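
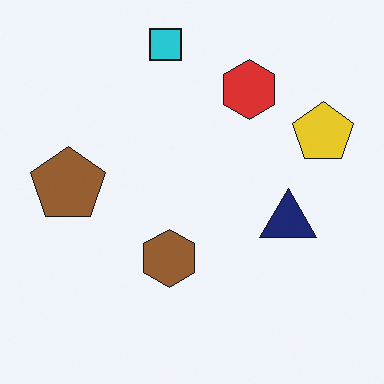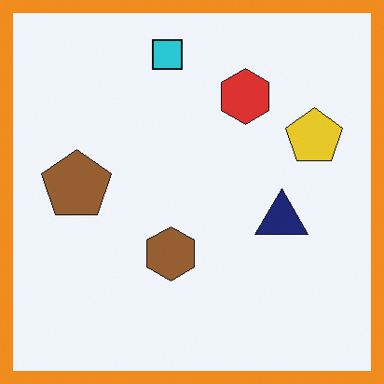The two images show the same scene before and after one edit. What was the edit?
It was framed with a orange border.

A solid orange frame runs around the edge of the second image, with the content slightly shrunk inside it.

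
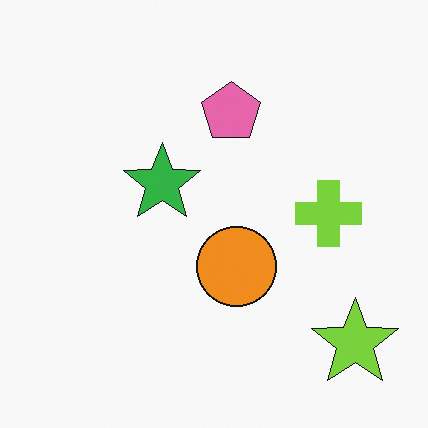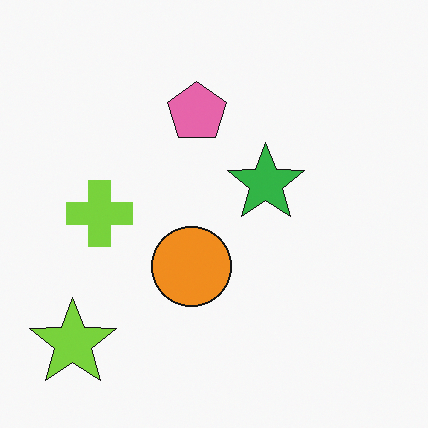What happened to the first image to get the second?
The second image is the first flipped horizontally (left ↔ right).

The lime star is in the bottom-right of the first image and the bottom-left of the second — shapes on opposite sides of the vertical midline have swapped in a mirror flip.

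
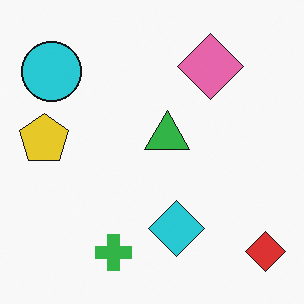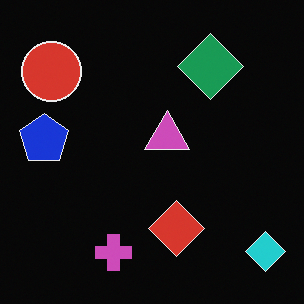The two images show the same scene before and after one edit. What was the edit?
This is the original image color-inverted (negative).

The light background has become dark and every shape's color is its complement — a photographic negative.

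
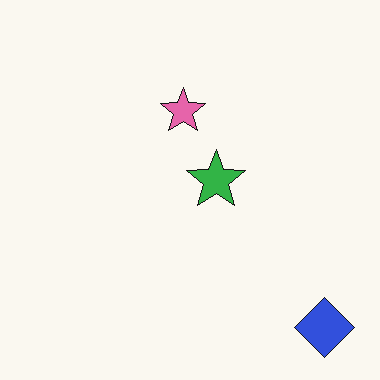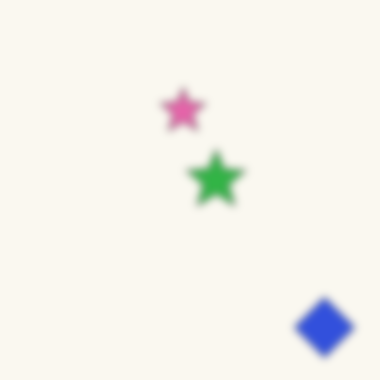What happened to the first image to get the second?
Moderately blurred.

Shape edges and outlines are uniformly softened across the whole image.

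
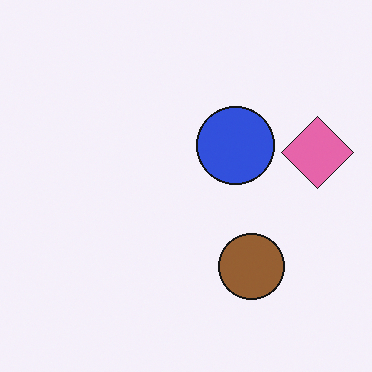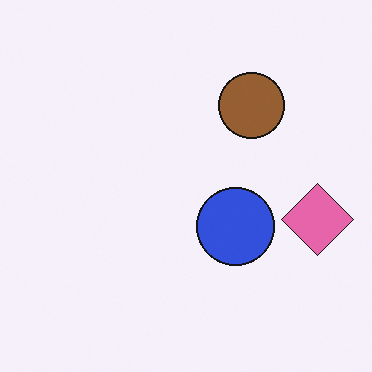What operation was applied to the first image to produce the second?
It was flipped vertically (top ↔ bottom).

The brown circle is in the bottom-right of the first image and the top-right of the second — shapes on opposite sides of the horizontal midline have swapped in a mirror flip.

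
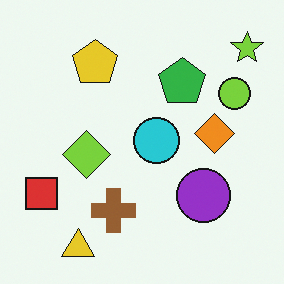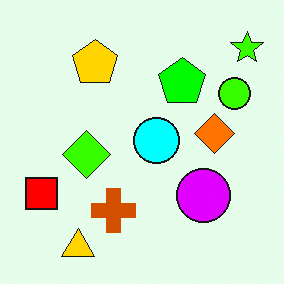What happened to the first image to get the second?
Made much more vivid (saturation change).

All colors are more vivid — a global saturation change.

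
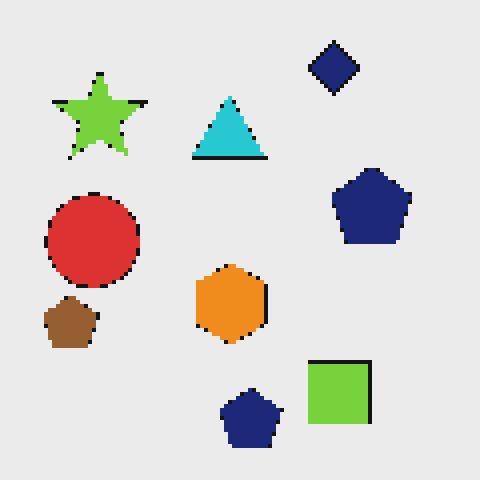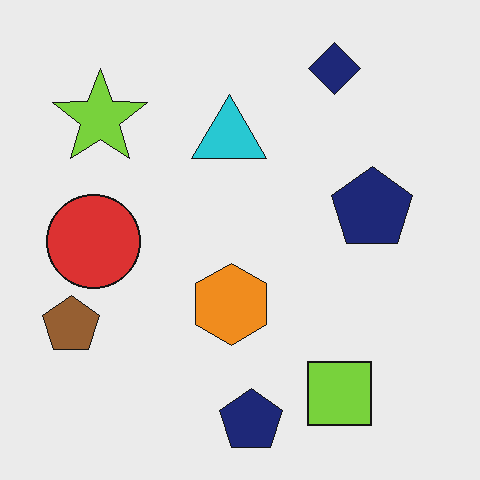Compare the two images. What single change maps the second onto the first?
This is the original image mildly pixelated.

Shapes are reduced to large square blocks; fine edges and outlines are lost — a downscale-then-upscale (mosaic) effect.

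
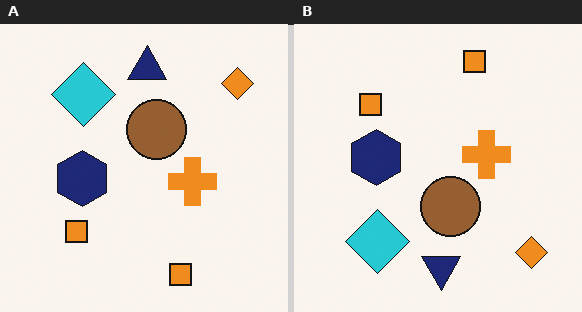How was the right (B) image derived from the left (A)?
Flipped vertically (top ↔ bottom).

The navy triangle is in the top of the left (A) image and the bottom of the right (B) — shapes on opposite sides of the horizontal midline have swapped in a mirror flip.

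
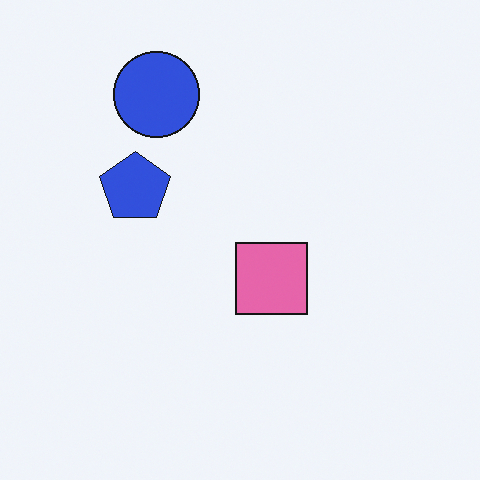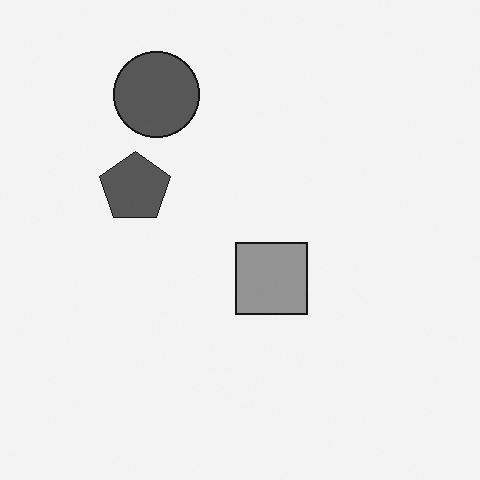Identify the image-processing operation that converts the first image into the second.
The transformation is: converted to grayscale.

All color is removed — every shape is now a shade of grey.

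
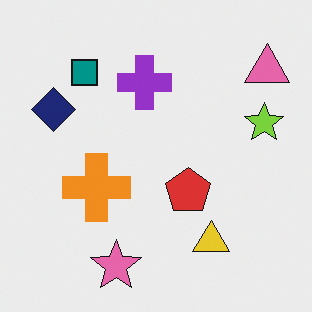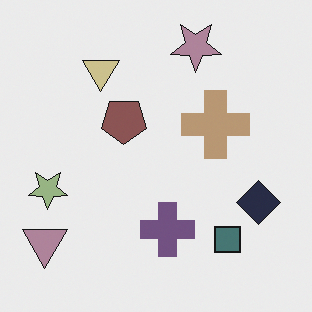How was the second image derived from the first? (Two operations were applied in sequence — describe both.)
The second image is the first made much more muted (saturation change), then rotated 180°.

All colors are more muted and greyish — a global saturation change. The pink triangle sits in the top-right of the first image and the bottom-left of the second — consistent with a whole-image 180° rotation.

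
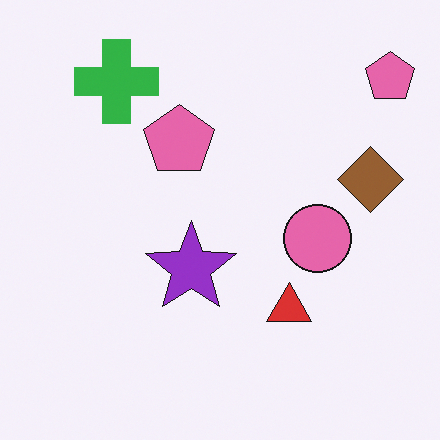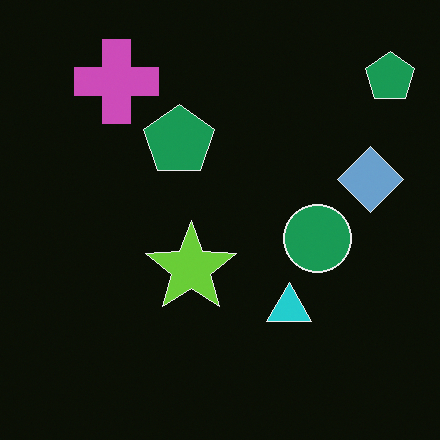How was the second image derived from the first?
The transformation is: color-inverted (negative).

The light background has become dark and every shape's color is its complement — a photographic negative.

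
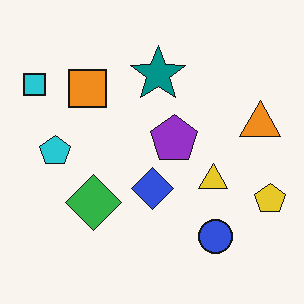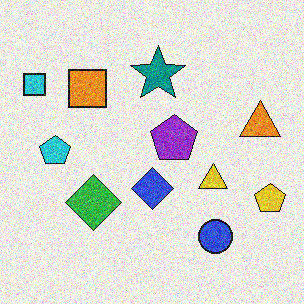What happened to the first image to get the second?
The second image is the first degraded with moderate additive noise.

Random speckle covers the whole image, including the flat background.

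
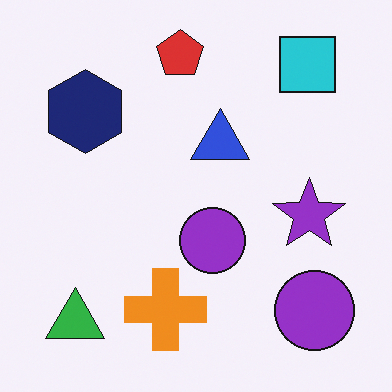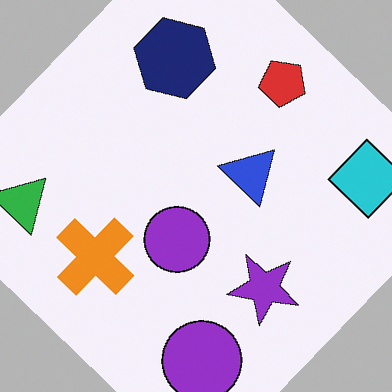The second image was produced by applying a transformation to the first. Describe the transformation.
It was rotated clockwise by a large amount — several tens of degrees.

Every shape is tilted by the same angle and the image corners show triangular fill wedges — a whole-image rotation by a non-right angle.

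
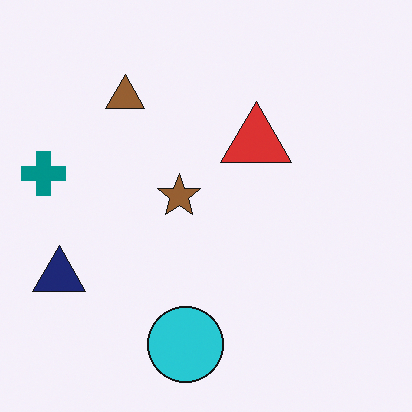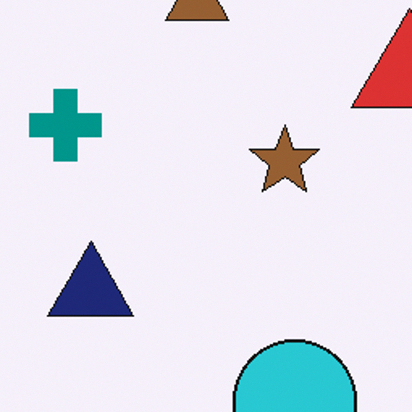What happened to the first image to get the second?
Cropped tightly and scaled back up.

The visible shapes are larger and the field of view is narrower; shapes near the original edges may be partly or wholly outside the frame — a crop-and-rescale.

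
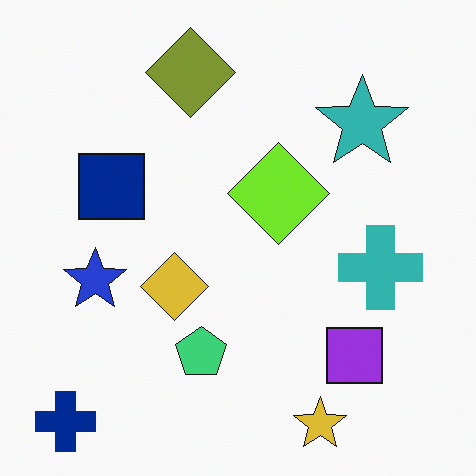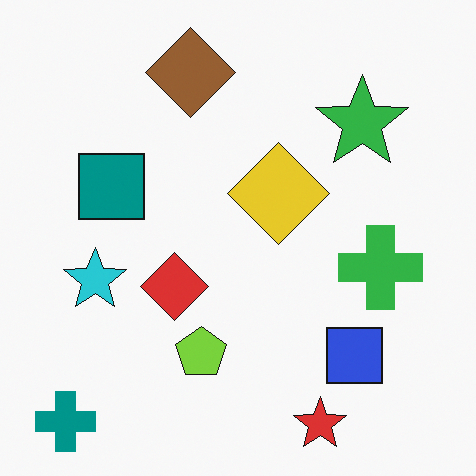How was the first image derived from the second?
Hue-shifted by a small amount.

Every shape's color has rotated by the same amount around the hue wheel — a uniform hue shift.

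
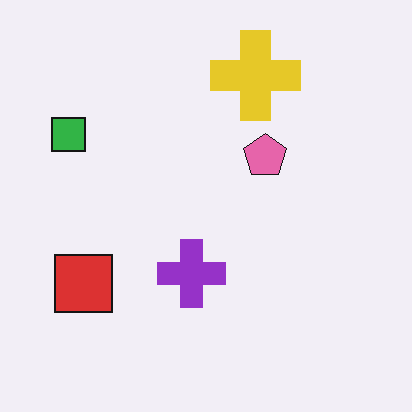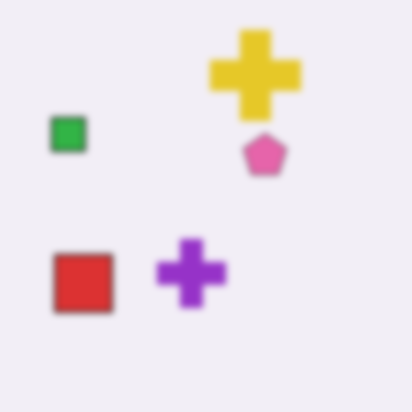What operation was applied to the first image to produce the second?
It was noticeably gaussian-blurred.

Shape edges and outlines are uniformly softened across the whole image.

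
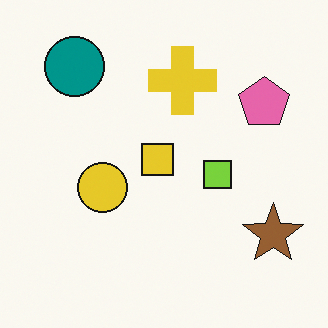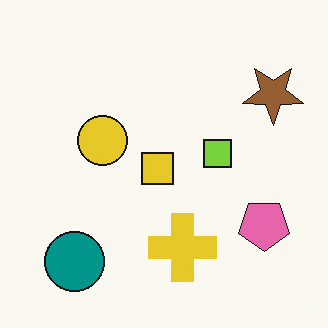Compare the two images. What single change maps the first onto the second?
The transformation is: flipped vertically (top ↔ bottom).

The teal circle is in the top-left of the first image and the bottom-left of the second — shapes on opposite sides of the horizontal midline have swapped in a mirror flip.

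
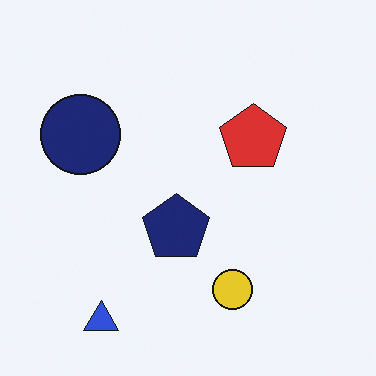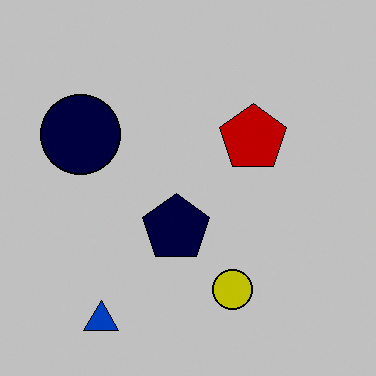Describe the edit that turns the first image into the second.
This is the original image aggressively posterized.

Each flat color has snapped to a coarser quantized level — most visibly, the near-white background has dropped to a flat grey.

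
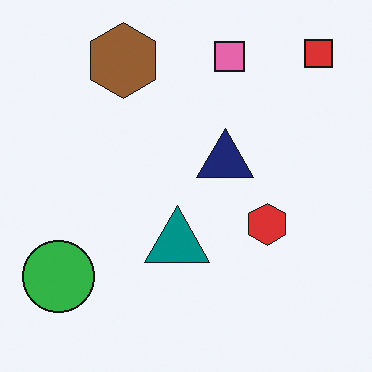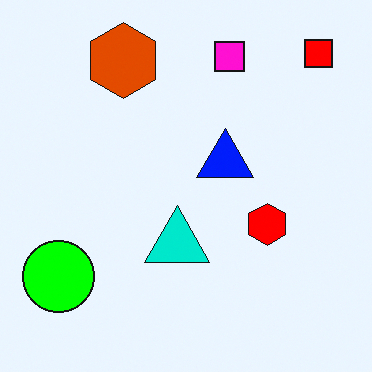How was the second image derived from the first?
The second image is the first made much more vivid (saturation change).

All colors are more vivid — a global saturation change.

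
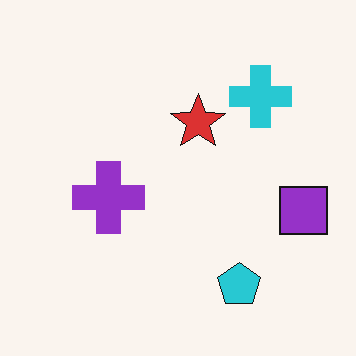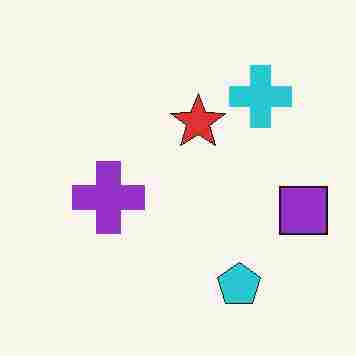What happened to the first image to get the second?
It was heavily JPEG-compressed with obvious blocking artifacts.

Blocky 8×8 compression artifacts appear around shape edges and the flat background shows ringing — characteristic JPEG degradation.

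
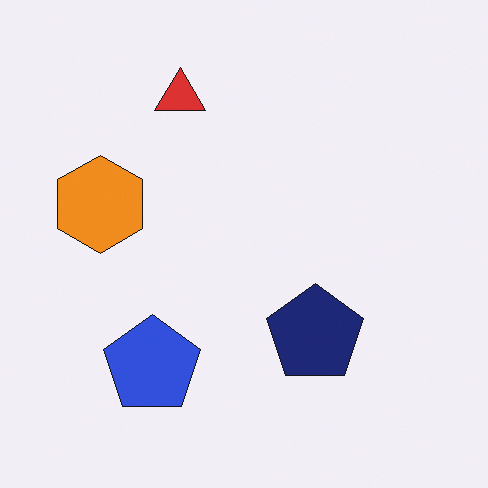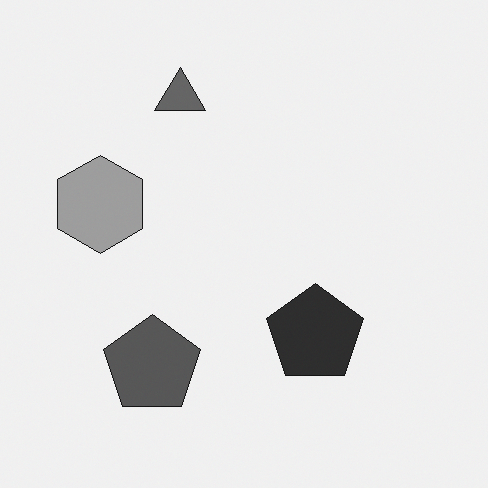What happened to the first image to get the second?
The image was converted to grayscale.

All color is removed — every shape is now a shade of grey.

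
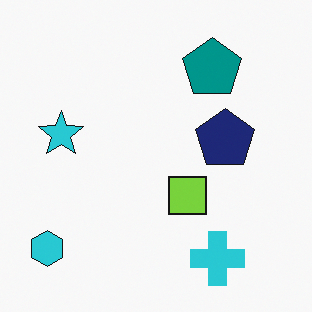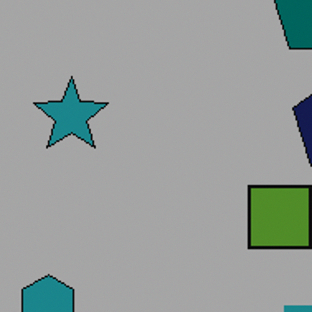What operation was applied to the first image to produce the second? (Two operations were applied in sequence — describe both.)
It was cropped tightly and scaled back up, then noticeably darkened.

The visible shapes are larger and the field of view is narrower; shapes near the original edges may be partly or wholly outside the frame — a crop-and-rescale. Every pixel — background and shapes alike — is uniformly darkened.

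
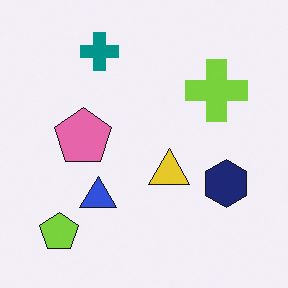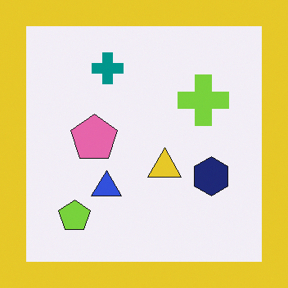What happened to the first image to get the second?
It was framed with a yellow border.

A solid yellow frame runs around the edge of the second image, with the content slightly shrunk inside it.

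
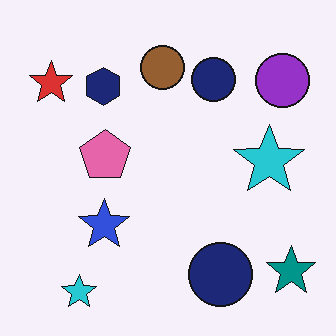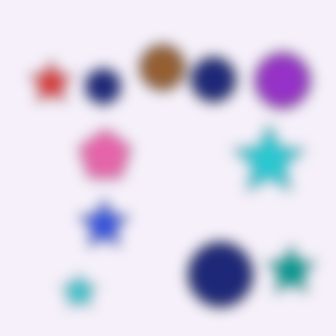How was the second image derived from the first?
Strongly gaussian-blurred.

Shape edges and outlines are uniformly softened across the whole image.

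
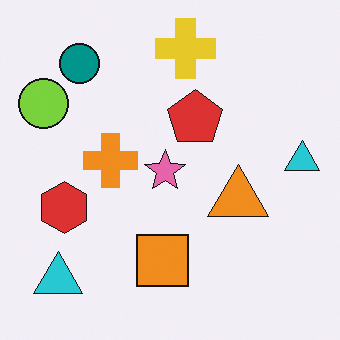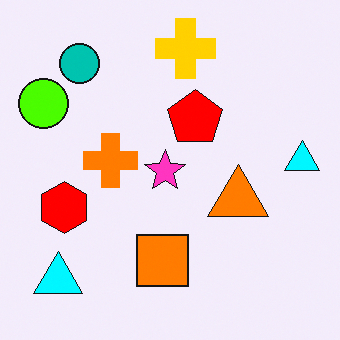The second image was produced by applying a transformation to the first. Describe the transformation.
The image was heavily oversaturated.

All colors are more vivid — a global saturation change.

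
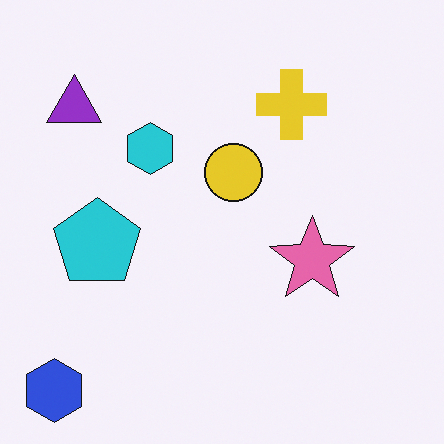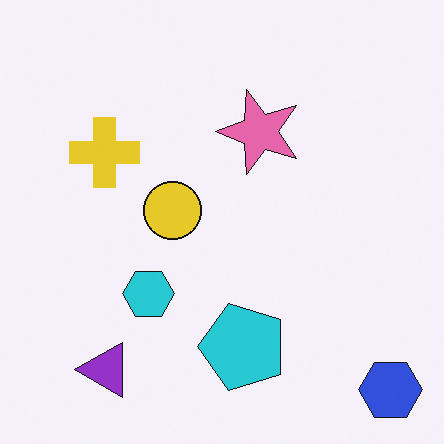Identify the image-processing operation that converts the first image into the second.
Rotated 90° counter-clockwise.

The blue hexagon sits in the bottom-left of the first image and the bottom-right of the second — consistent with a whole-image 90° counter-clockwise rotation.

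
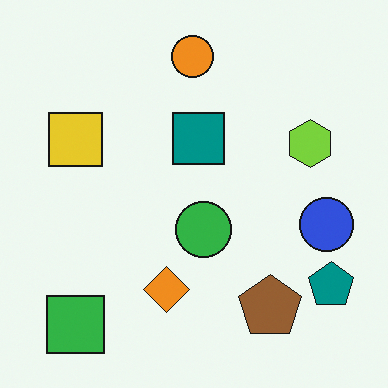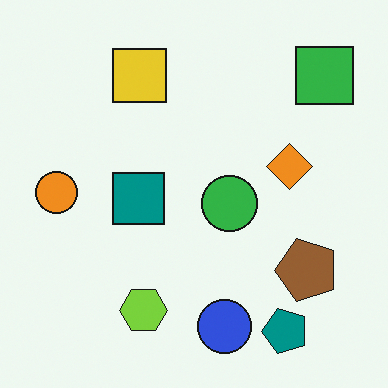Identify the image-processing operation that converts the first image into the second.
This is the original image transposed (reflected across the top-left ↔ bottom-right diagonal).

Shapes have swapped their row and column positions — what was in the top-right is now in the bottom-left — a diagonal reflection.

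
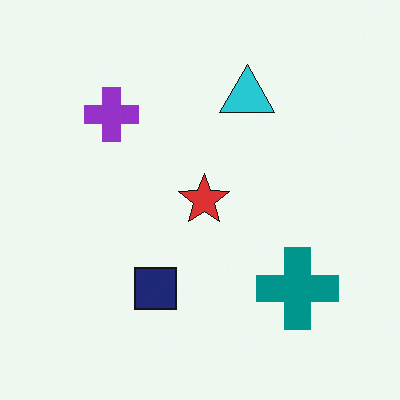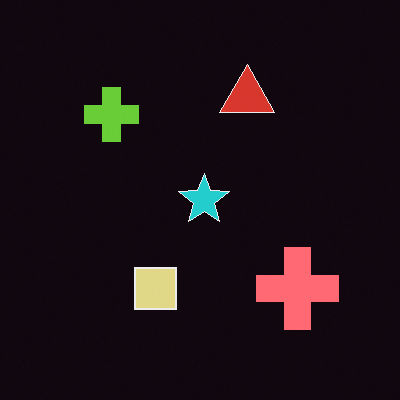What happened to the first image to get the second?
Color-inverted (negative).

The light background has become dark and every shape's color is its complement — a photographic negative.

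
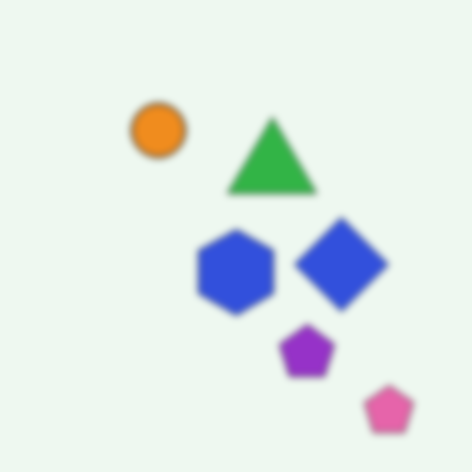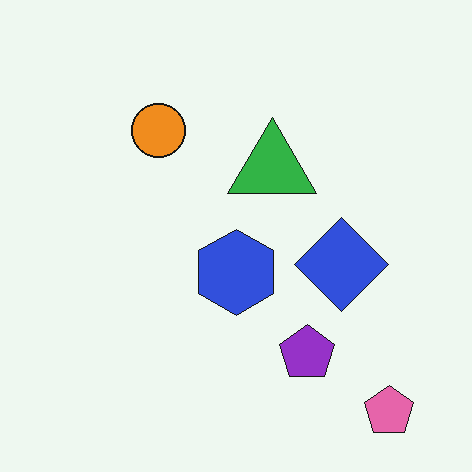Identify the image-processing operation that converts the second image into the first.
Noticeably gaussian-blurred.

Shape edges and outlines are uniformly softened across the whole image.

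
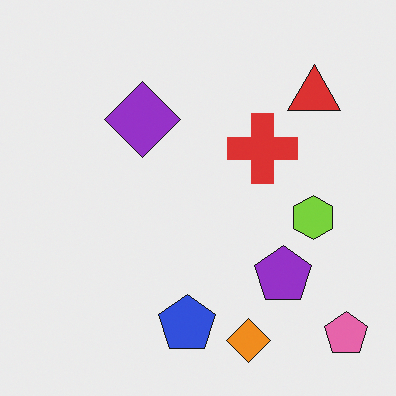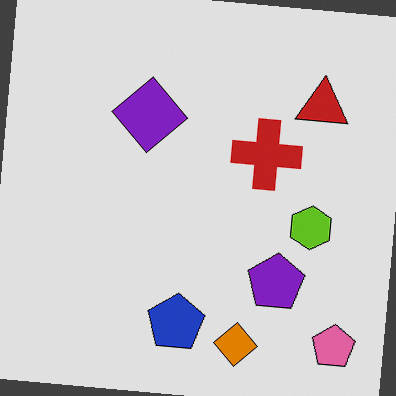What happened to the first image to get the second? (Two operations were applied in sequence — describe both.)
The transformation is: rotated clockwise by a small amount, then moderately posterized.

Every shape is tilted by the same angle and the image corners show triangular fill wedges — a whole-image rotation by a non-right angle. Each flat color has snapped to a coarser quantized level — most visibly, the near-white background has dropped to a flat grey.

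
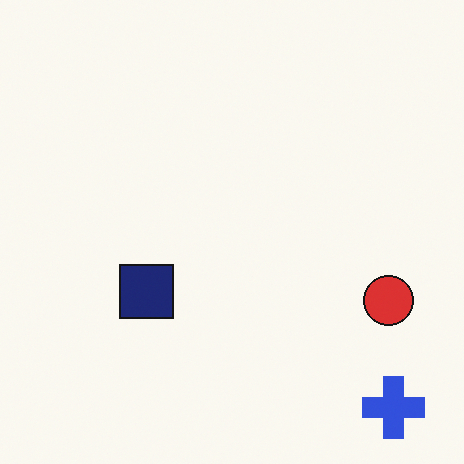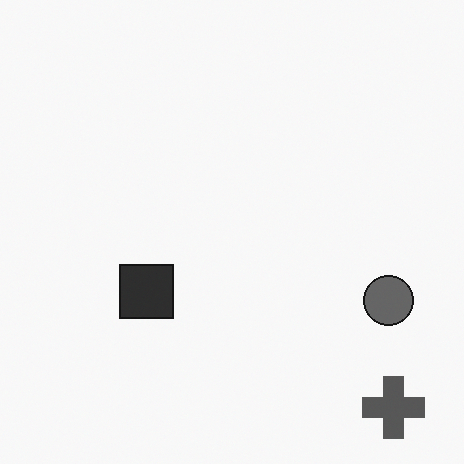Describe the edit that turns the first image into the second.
Converted to grayscale.

All color is removed — every shape is now a shade of grey.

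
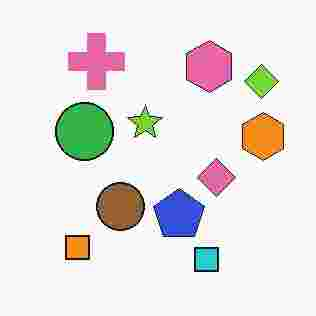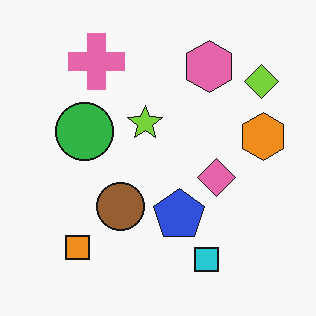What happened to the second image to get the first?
The first image is the second heavily JPEG-compressed with obvious blocking artifacts.

Blocky 8×8 compression artifacts appear around shape edges and the flat background shows ringing — characteristic JPEG degradation.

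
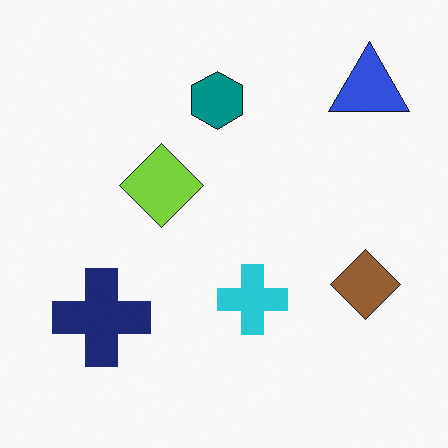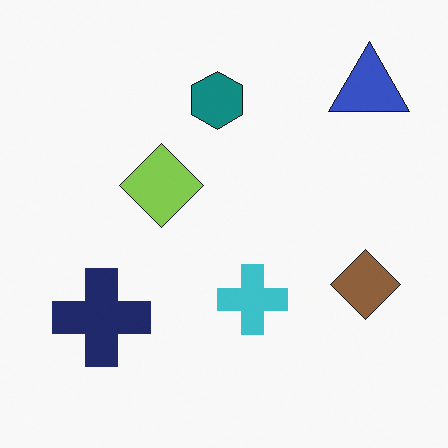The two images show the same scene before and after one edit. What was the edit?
This is the original image slightly desaturated.

All colors are more muted and greyish — a global saturation change.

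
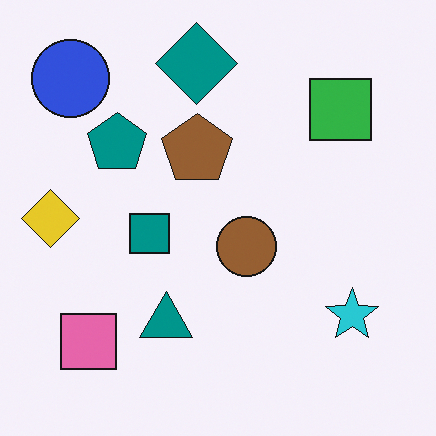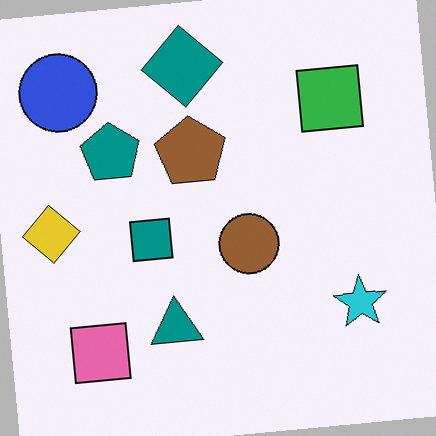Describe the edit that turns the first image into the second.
Rotated counter-clockwise by a small amount.

Every shape is tilted by the same angle and the image corners show triangular fill wedges — a whole-image rotation by a non-right angle.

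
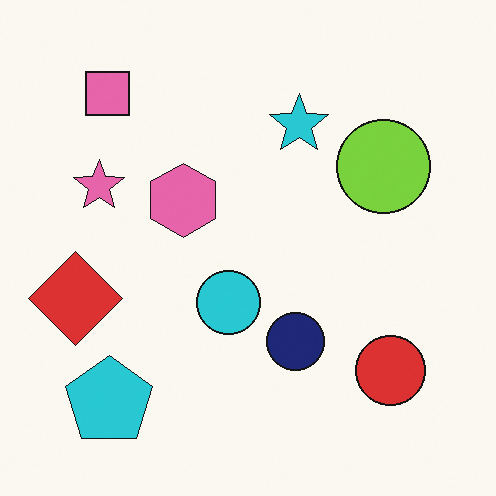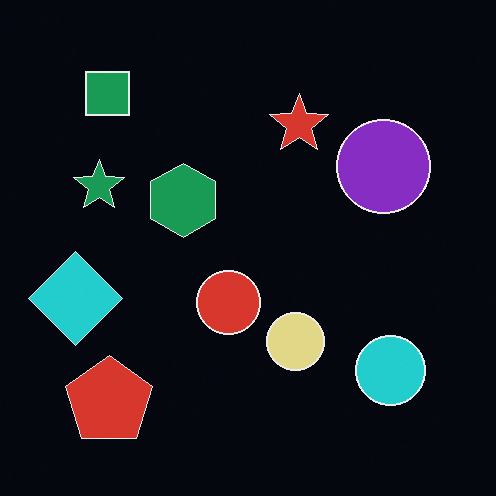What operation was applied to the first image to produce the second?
This is the original image color-inverted (negative).

The light background has become dark and every shape's color is its complement — a photographic negative.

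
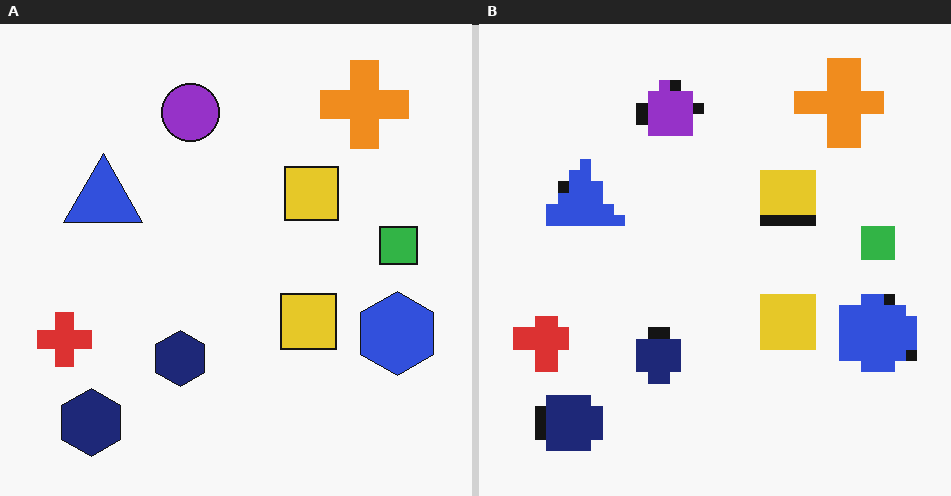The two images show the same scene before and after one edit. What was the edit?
The transformation is: coarsely pixelated.

Shapes are reduced to large square blocks; fine edges and outlines are lost — a downscale-then-upscale (mosaic) effect.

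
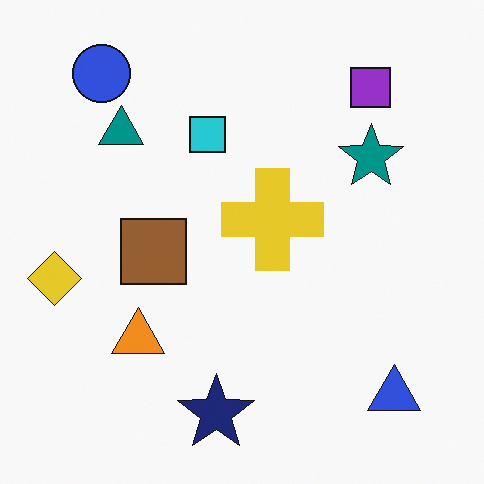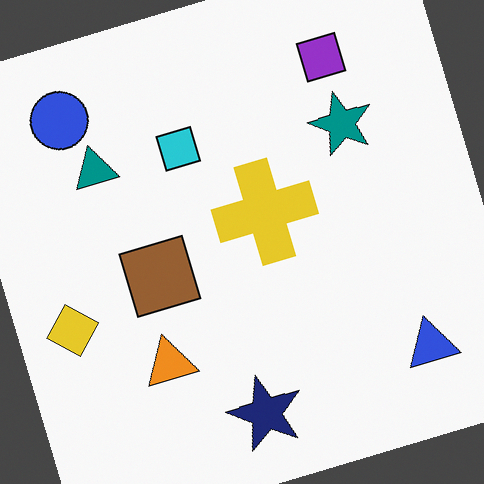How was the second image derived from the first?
This is the original image rotated counter-clockwise by a moderate amount.

Every shape is tilted by the same angle and the image corners show triangular fill wedges — a whole-image rotation by a non-right angle.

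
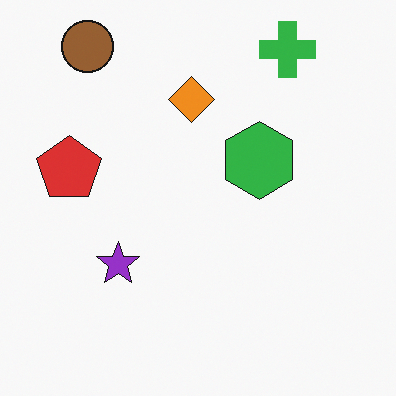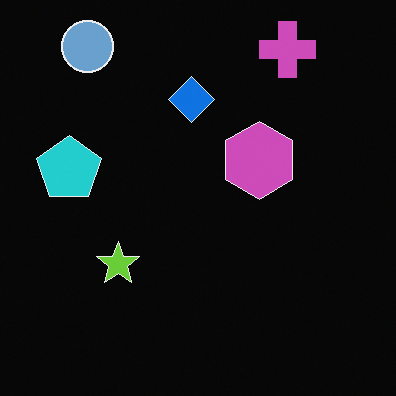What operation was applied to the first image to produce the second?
The second image is the first color-inverted (negative).

The light background has become dark and every shape's color is its complement — a photographic negative.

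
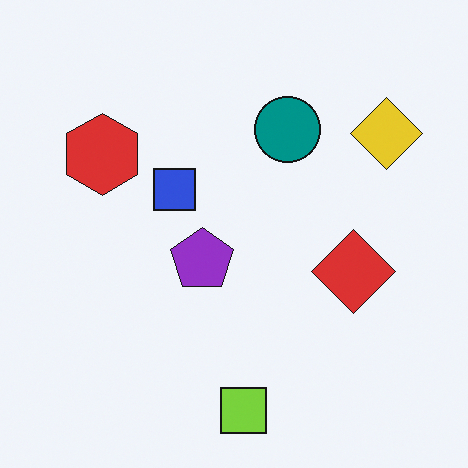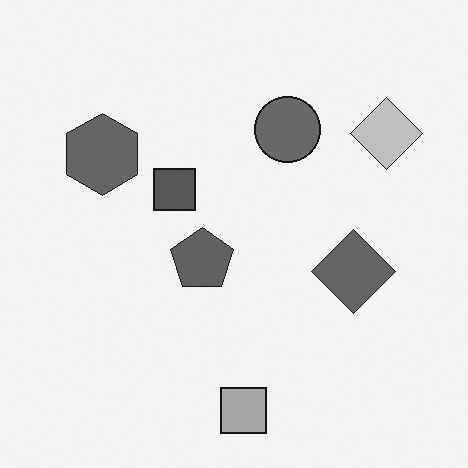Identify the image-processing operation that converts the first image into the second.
The second image is the first converted to grayscale.

All color is removed — every shape is now a shade of grey.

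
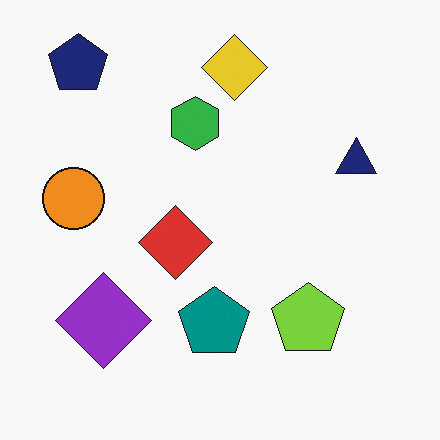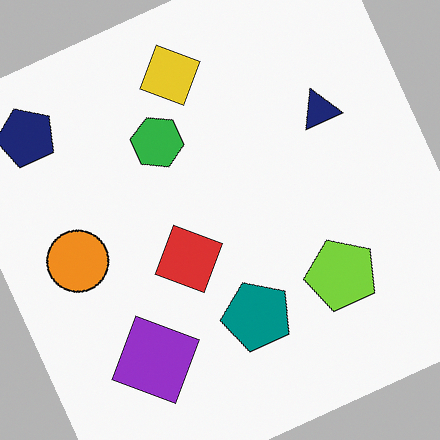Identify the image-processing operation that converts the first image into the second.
The second image is the first rotated counter-clockwise by a clearly visible amount.

Every shape is tilted by the same angle and the image corners show triangular fill wedges — a whole-image rotation by a non-right angle.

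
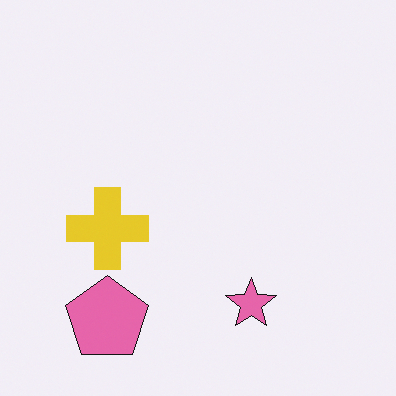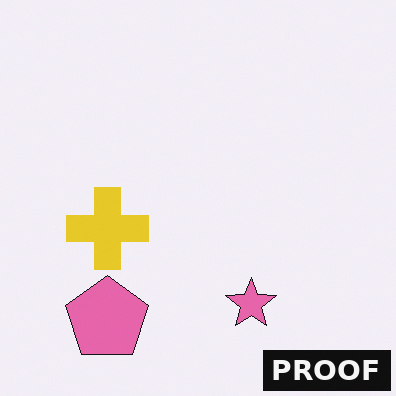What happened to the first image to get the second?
This is the original image watermarked with the text "PROOF" in the lower-right corner.

A dark label reading "PROOF" appears in the lower-right corner.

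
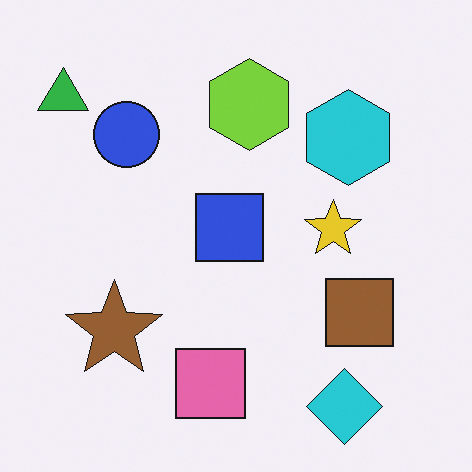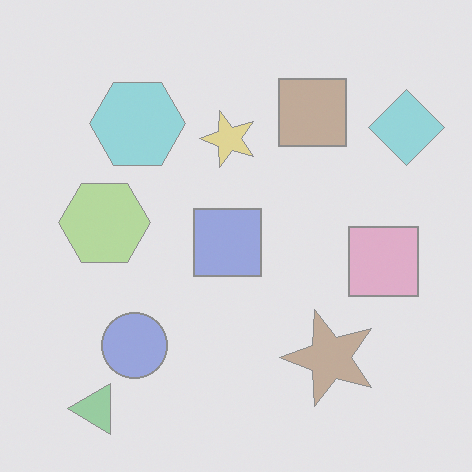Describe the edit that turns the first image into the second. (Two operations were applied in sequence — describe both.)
It was given much lower contrast, then rotated 90° counter-clockwise.

Tones are pushed toward mid-grey across the whole image — a global contrast change. The green triangle sits in the top-left of the first image and the bottom-left of the second — consistent with a whole-image 90° counter-clockwise rotation.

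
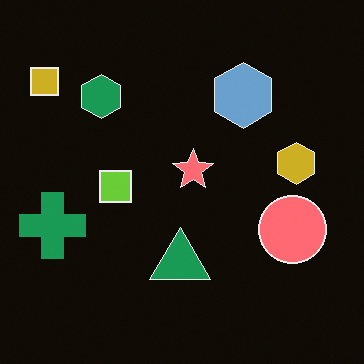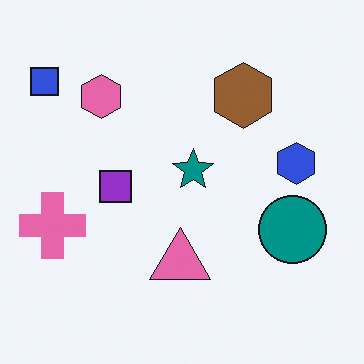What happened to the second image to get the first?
It was color-inverted (negative).

The light background has become dark and every shape's color is its complement — a photographic negative.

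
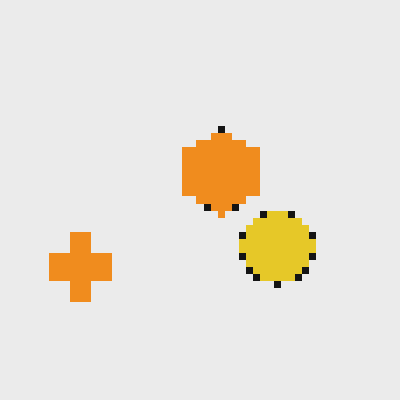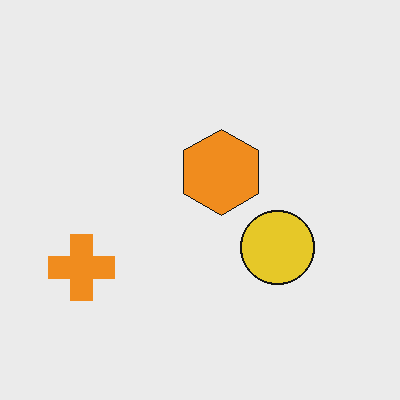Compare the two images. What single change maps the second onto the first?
This is the original image pixelated into visible square blocks.

Shapes are reduced to large square blocks; fine edges and outlines are lost — a downscale-then-upscale (mosaic) effect.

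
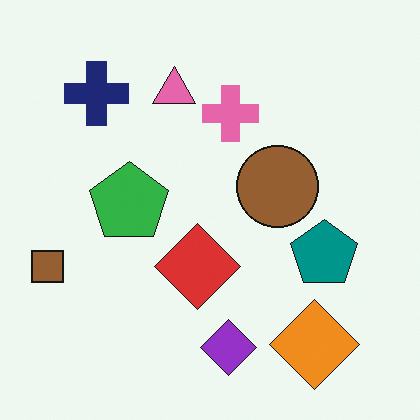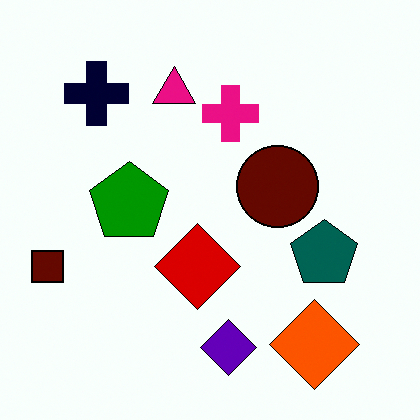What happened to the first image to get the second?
The transformation is: boosted in contrast.

Tones are pushed away from mid-grey across the whole image — a global contrast change.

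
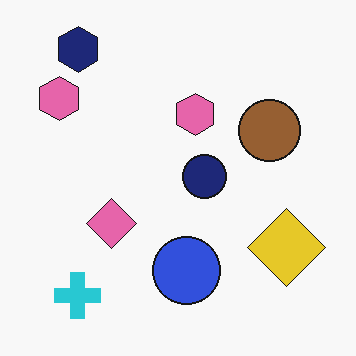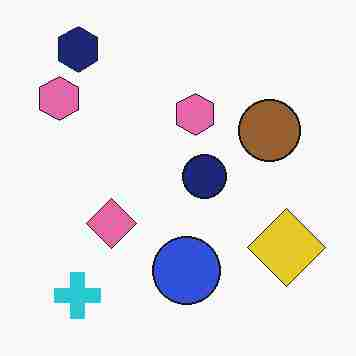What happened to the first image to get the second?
Degraded with heavy JPEG compression.

Blocky 8×8 compression artifacts appear around shape edges and the flat background shows ringing — characteristic JPEG degradation.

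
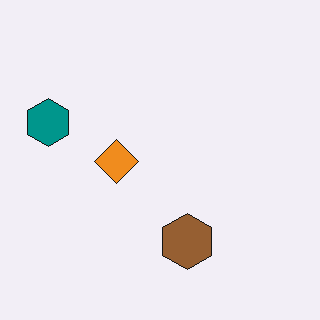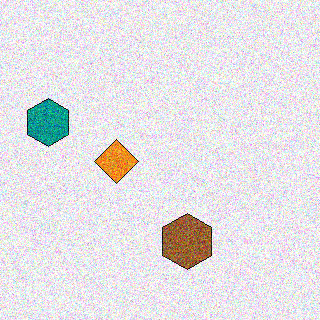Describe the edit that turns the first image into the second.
The transformation is: degraded with strong gaussian noise.

Random speckle covers the whole image, including the flat background.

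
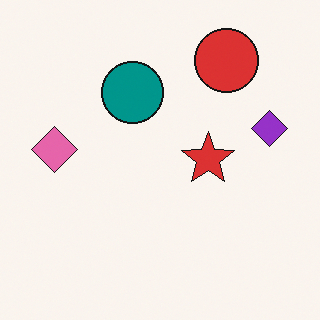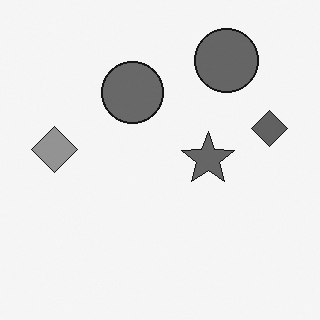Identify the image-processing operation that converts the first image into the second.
The image was converted to grayscale.

All color is removed — every shape is now a shade of grey.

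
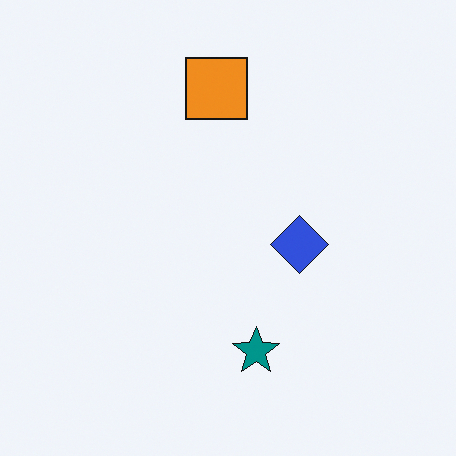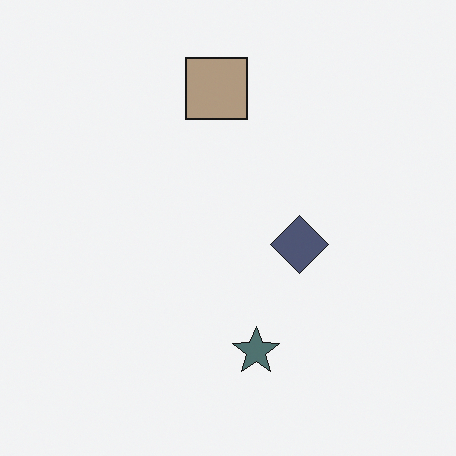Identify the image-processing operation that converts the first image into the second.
It was made much more muted (saturation change).

All colors are more muted and greyish — a global saturation change.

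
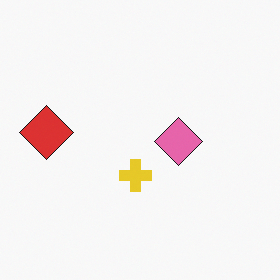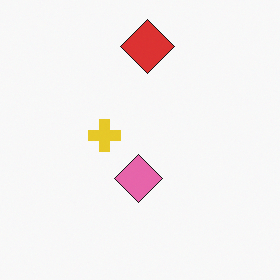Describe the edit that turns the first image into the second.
The transformation is: rotated 90° clockwise.

The red diamond sits in the left of the first image and the top of the second — consistent with a whole-image 90° clockwise rotation.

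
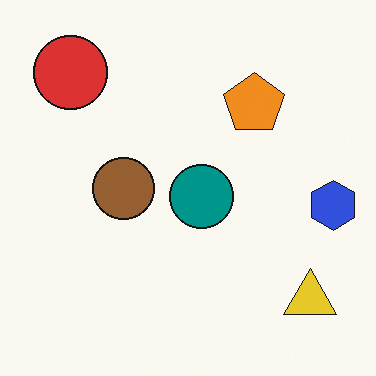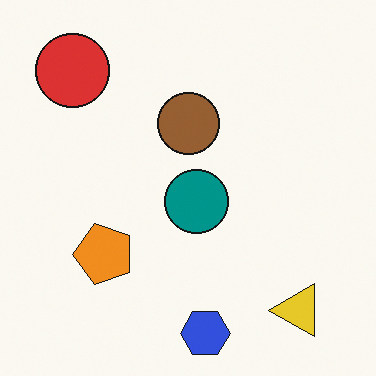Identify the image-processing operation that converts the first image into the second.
The second image is the first transposed (reflected across the top-left ↔ bottom-right diagonal).

Shapes have swapped their row and column positions — what was in the top-right is now in the bottom-left — a diagonal reflection.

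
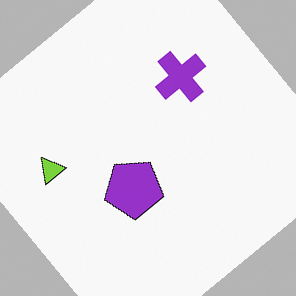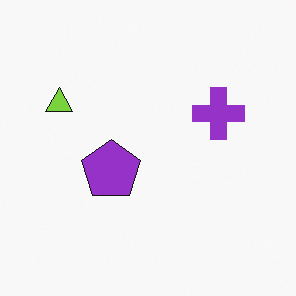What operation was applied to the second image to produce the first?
It was rotated counter-clockwise by a large amount — several tens of degrees.

Every shape is tilted by the same angle and the image corners show triangular fill wedges — a whole-image rotation by a non-right angle.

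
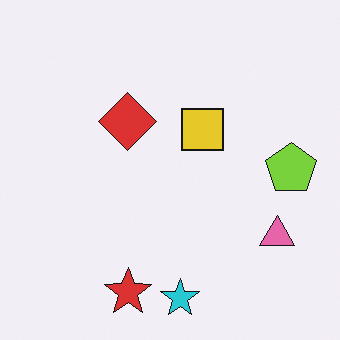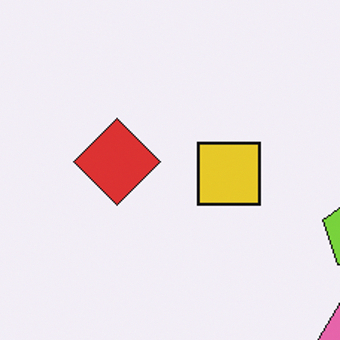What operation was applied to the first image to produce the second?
The second image is the first cropped to a modestly smaller region and rescaled.

The visible shapes are larger and the field of view is narrower; shapes near the original edges may be partly or wholly outside the frame — a crop-and-rescale.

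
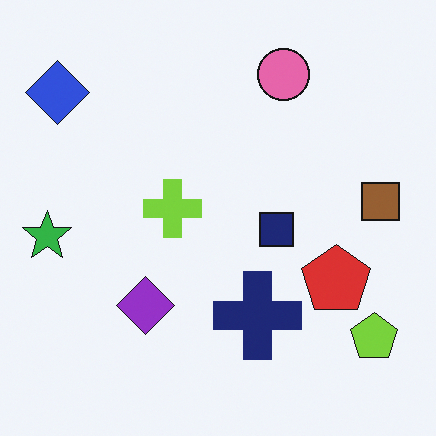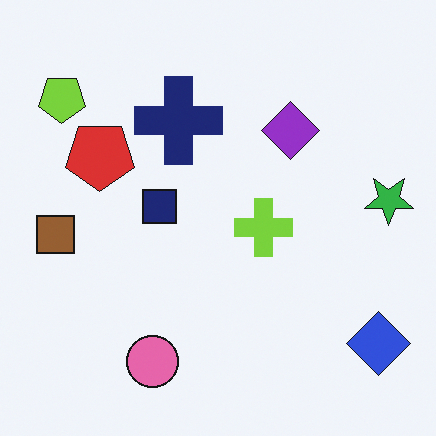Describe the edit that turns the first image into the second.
Rotated 180°.

The blue diamond sits in the top-left of the first image and the bottom-right of the second — consistent with a whole-image 180° rotation.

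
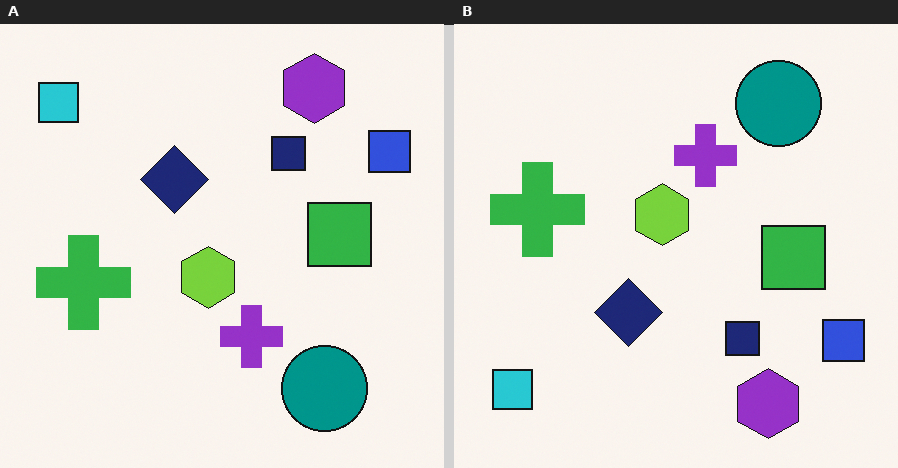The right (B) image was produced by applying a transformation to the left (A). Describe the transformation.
The right (B) image is the left (A) flipped vertically (top ↔ bottom).

The purple hexagon is in the top-right of the left (A) image and the bottom-right of the right (B) — shapes on opposite sides of the horizontal midline have swapped in a mirror flip.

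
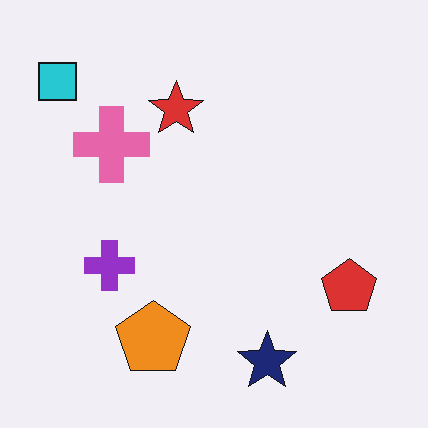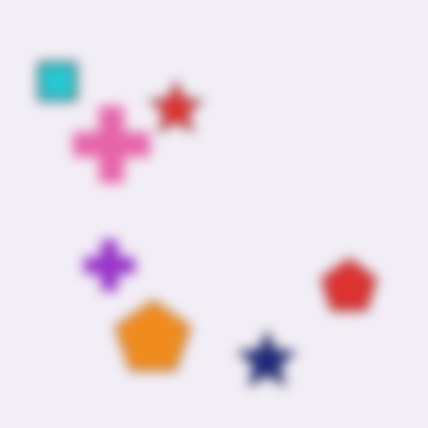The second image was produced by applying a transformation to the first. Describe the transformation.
It was heavily blurred.

Shape edges and outlines are uniformly softened across the whole image.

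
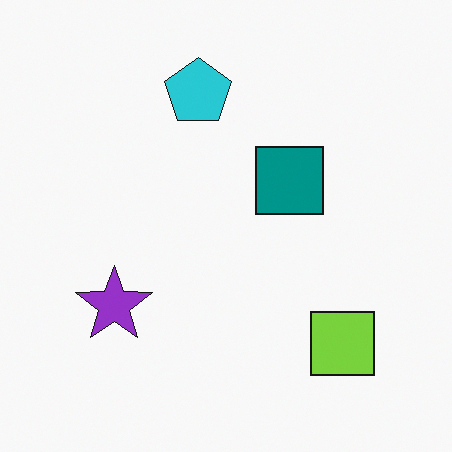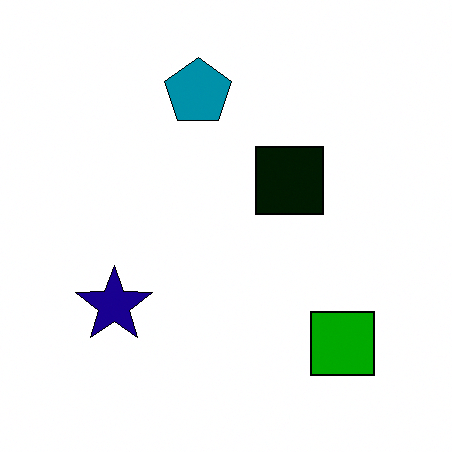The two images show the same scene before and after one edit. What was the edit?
This is the original image given much higher contrast.

Tones are pushed away from mid-grey across the whole image — a global contrast change.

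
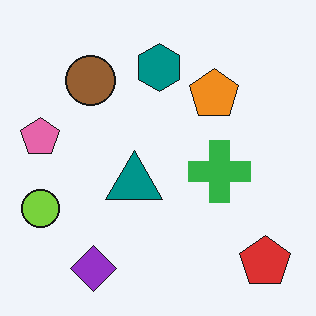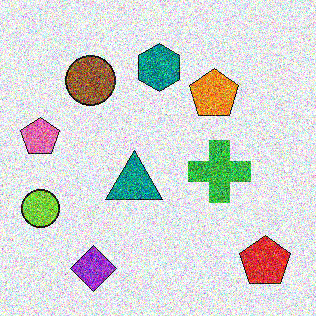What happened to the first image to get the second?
This is the original image degraded with a thick layer of grain.

Random speckle covers the whole image, including the flat background.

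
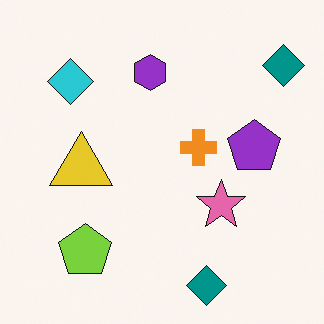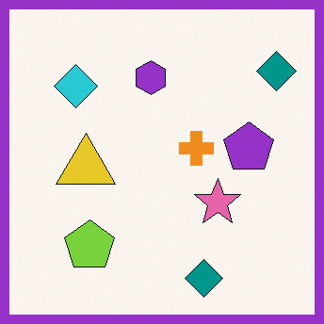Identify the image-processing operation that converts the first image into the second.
The second image is the first framed with a purple border.

A solid purple frame runs around the edge of the second image, with the content slightly shrunk inside it.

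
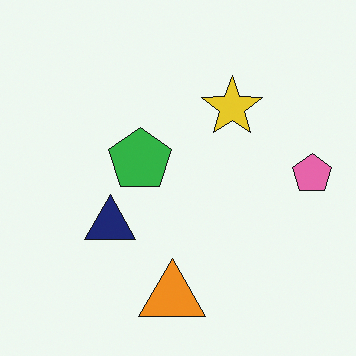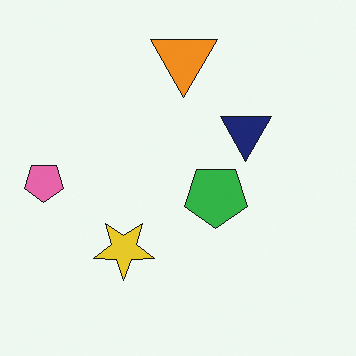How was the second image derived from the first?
This is the original image rotated 180°.

The pink pentagon sits in the right of the first image and the left of the second — consistent with a whole-image 180° rotation.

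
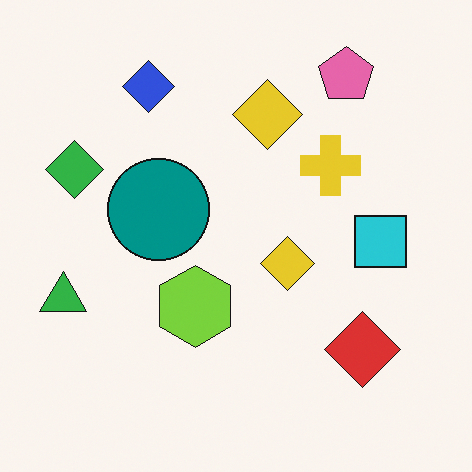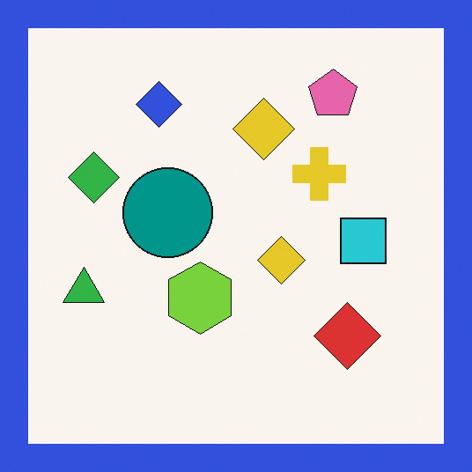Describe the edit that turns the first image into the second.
Framed with a blue border.

A solid blue frame runs around the edge of the second image, with the content slightly shrunk inside it.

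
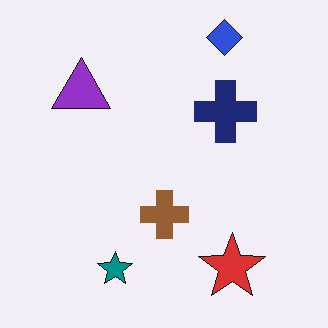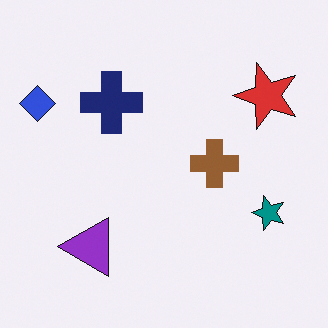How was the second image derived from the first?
The image was rotated 90° counter-clockwise.

The blue diamond sits in the top-right of the first image and the top-left of the second — consistent with a whole-image 90° counter-clockwise rotation.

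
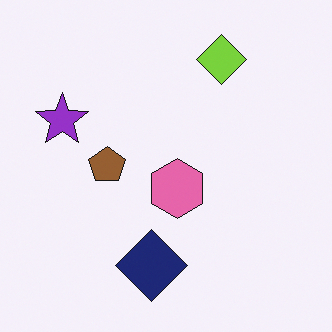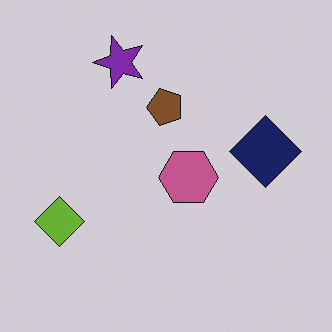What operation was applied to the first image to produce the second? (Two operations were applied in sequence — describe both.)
The second image is the first transposed (reflected across the top-left ↔ bottom-right diagonal), then darkened a little.

Shapes have swapped their row and column positions — what was in the top-right is now in the bottom-left — a diagonal reflection. Every pixel — background and shapes alike — is uniformly darkened.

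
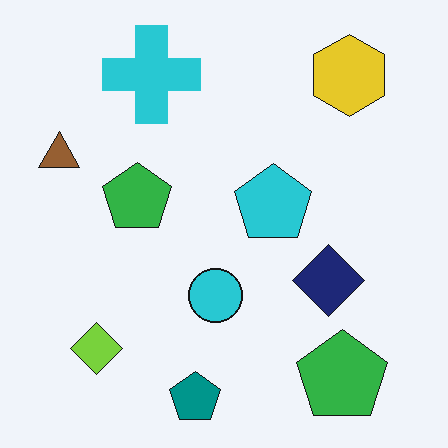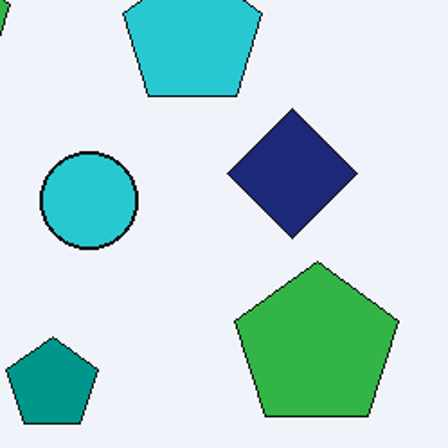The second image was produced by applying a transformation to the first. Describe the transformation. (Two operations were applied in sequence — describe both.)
The second image is the first cropped tightly and scaled back up, then given moderate JPEG compression.

The visible shapes are larger and the field of view is narrower; shapes near the original edges may be partly or wholly outside the frame — a crop-and-rescale. Blocky 8×8 compression artifacts appear around shape edges and the flat background shows ringing — characteristic JPEG degradation.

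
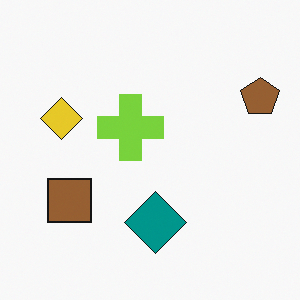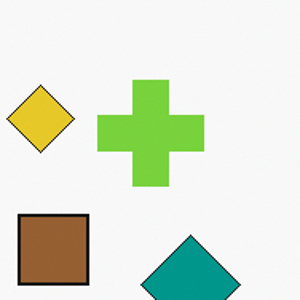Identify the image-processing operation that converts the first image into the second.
The second image is the first cropped to a modestly smaller region and rescaled.

The visible shapes are larger and the field of view is narrower; shapes near the original edges may be partly or wholly outside the frame — a crop-and-rescale.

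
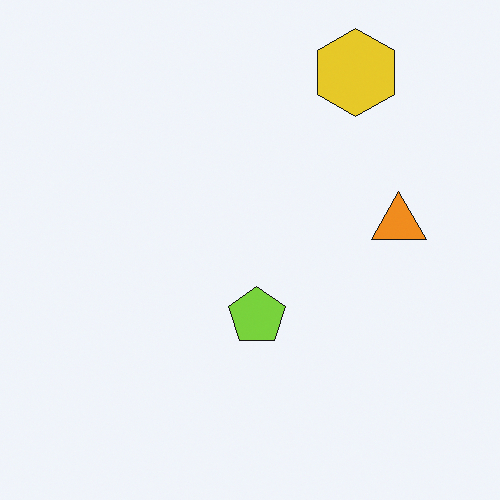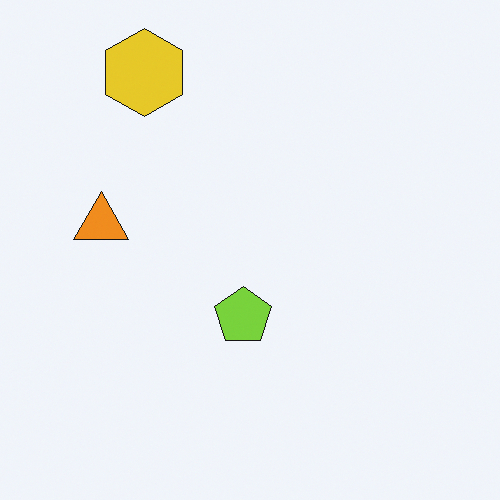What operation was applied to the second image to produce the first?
The first image is the second flipped horizontally (left ↔ right).

The orange triangle is in the left of the second image and the right of the first — shapes on opposite sides of the vertical midline have swapped in a mirror flip.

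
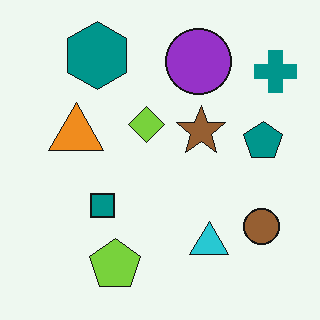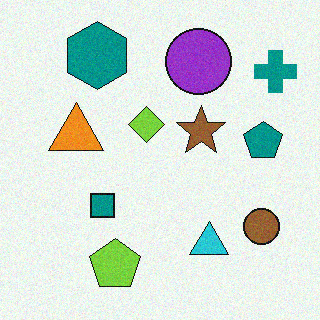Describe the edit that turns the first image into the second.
This is the original image degraded with a light layer of grain.

Random speckle covers the whole image, including the flat background.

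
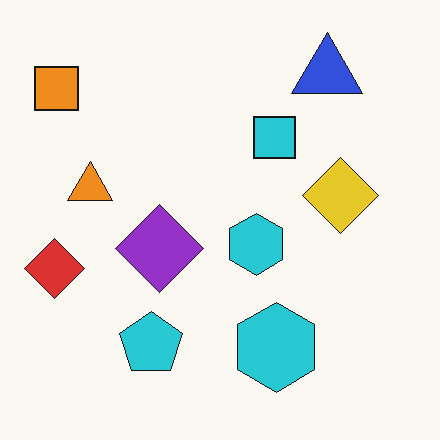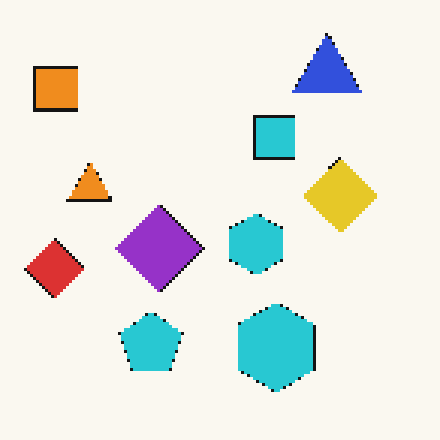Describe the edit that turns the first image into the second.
This is the original image lightly pixelated (a mild mosaic effect).

Shapes are reduced to large square blocks; fine edges and outlines are lost — a downscale-then-upscale (mosaic) effect.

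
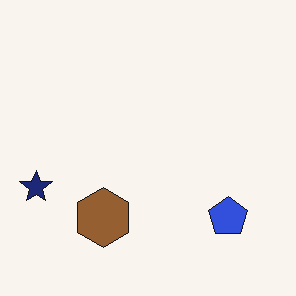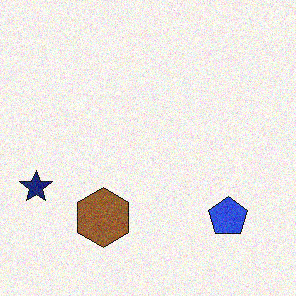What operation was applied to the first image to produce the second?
It was degraded with visible gaussian noise.

Random speckle covers the whole image, including the flat background.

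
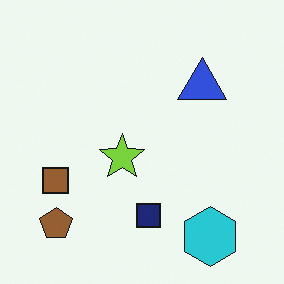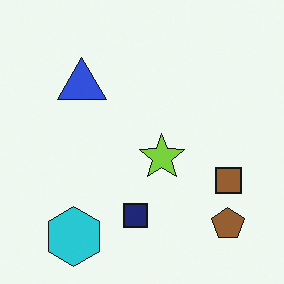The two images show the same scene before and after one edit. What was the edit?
This is the original image flipped horizontally (left ↔ right).

The brown square is in the left of the first image and the right of the second — shapes on opposite sides of the vertical midline have swapped in a mirror flip.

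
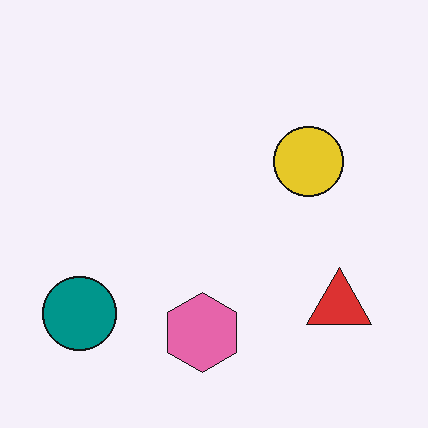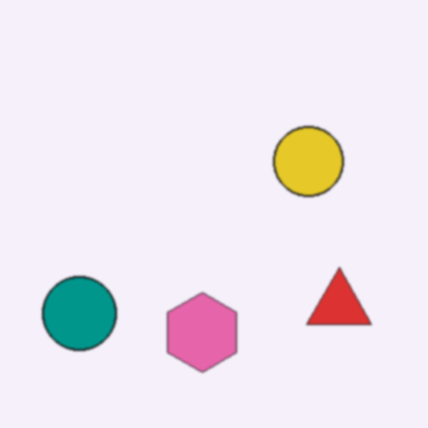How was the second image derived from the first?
Slightly softened.

Shape edges and outlines are uniformly softened across the whole image.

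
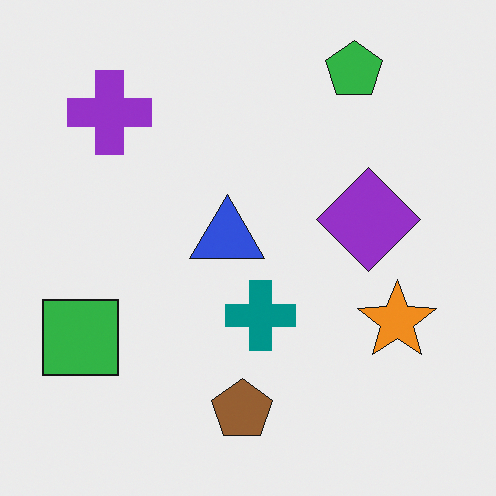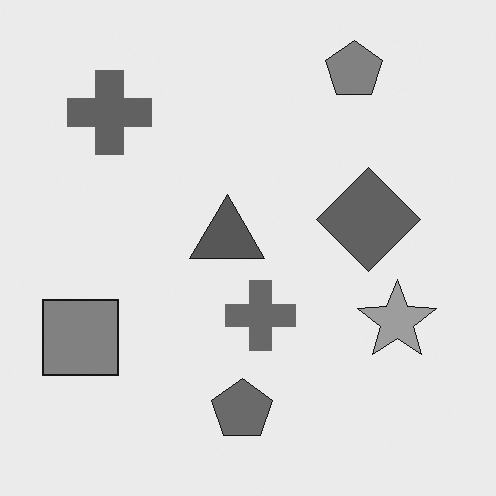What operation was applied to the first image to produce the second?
Converted to grayscale.

All color is removed — every shape is now a shade of grey.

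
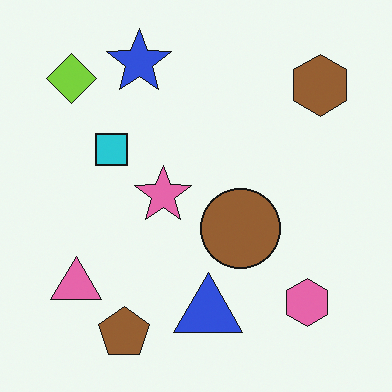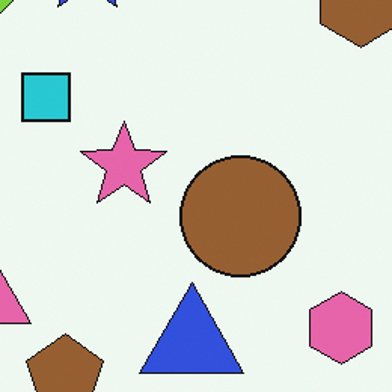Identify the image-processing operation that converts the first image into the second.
It was cropped to a modestly smaller region and rescaled.

The visible shapes are larger and the field of view is narrower; shapes near the original edges may be partly or wholly outside the frame — a crop-and-rescale.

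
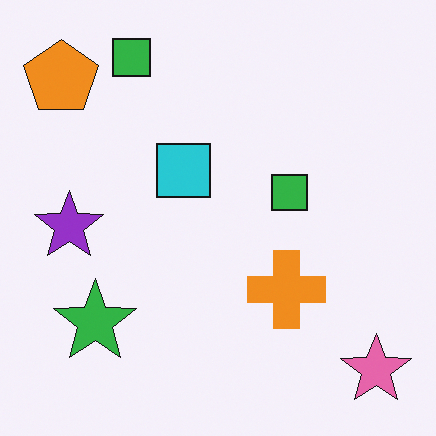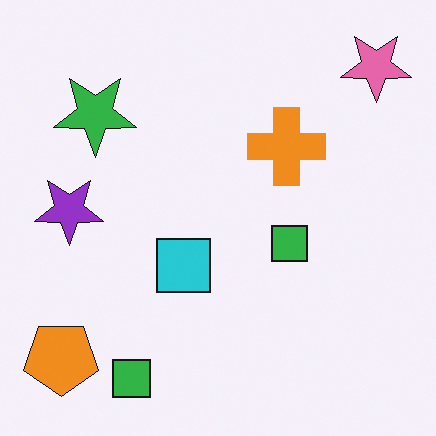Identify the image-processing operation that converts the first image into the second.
Flipped vertically (top ↔ bottom).

The pink star is in the bottom-right of the first image and the top-right of the second — shapes on opposite sides of the horizontal midline have swapped in a mirror flip.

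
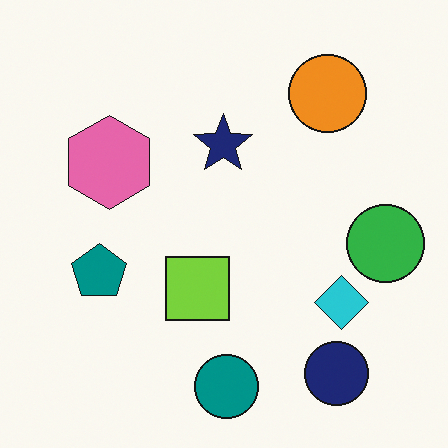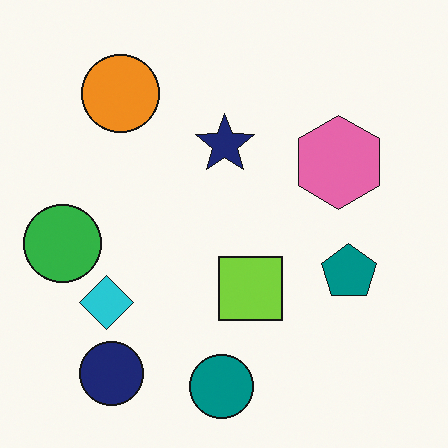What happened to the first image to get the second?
This is the original image flipped horizontally (left ↔ right).

The green circle is in the right of the first image and the left of the second — shapes on opposite sides of the vertical midline have swapped in a mirror flip.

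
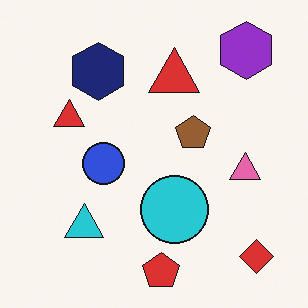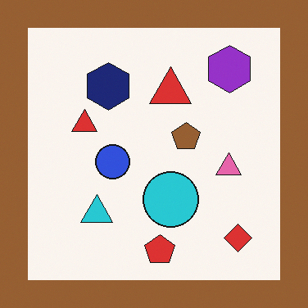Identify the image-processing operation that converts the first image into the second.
The transformation is: framed with a brown border.

A solid brown frame runs around the edge of the second image, with the content slightly shrunk inside it.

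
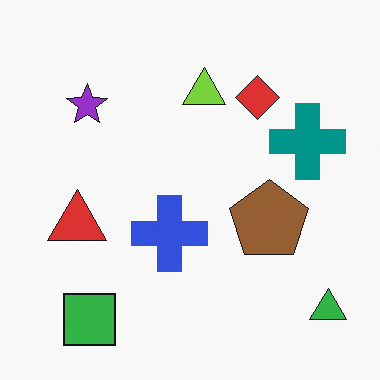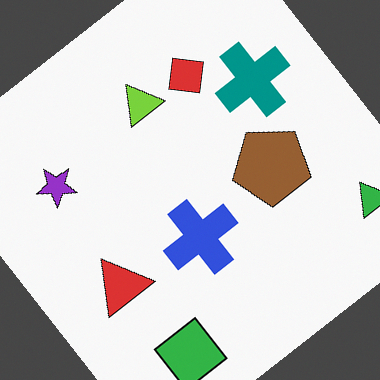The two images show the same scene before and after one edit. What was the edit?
It was rotated counter-clockwise by a large amount — several tens of degrees.

Every shape is tilted by the same angle and the image corners show triangular fill wedges — a whole-image rotation by a non-right angle.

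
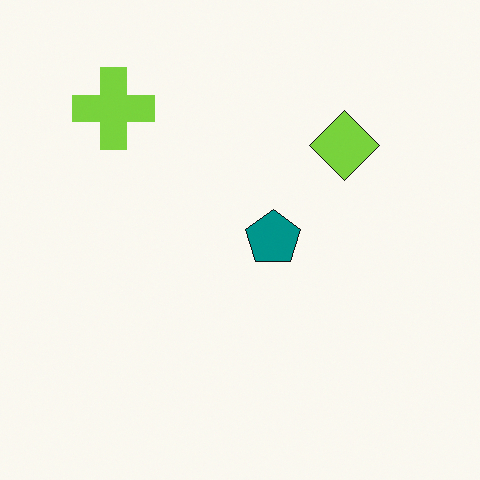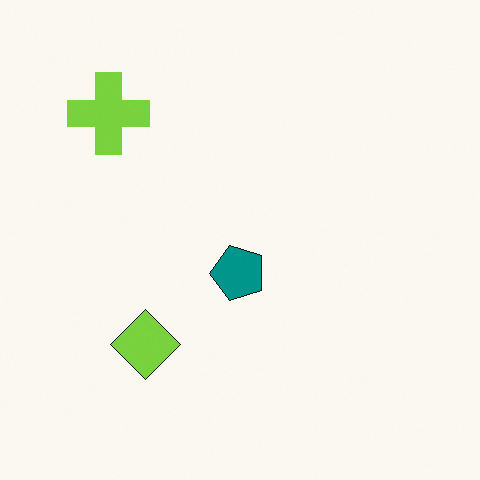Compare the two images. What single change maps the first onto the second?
It was transposed (reflected across the top-left ↔ bottom-right diagonal).

Shapes have swapped their row and column positions — what was in the top-right is now in the bottom-left — a diagonal reflection.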